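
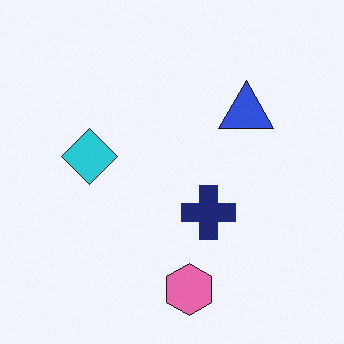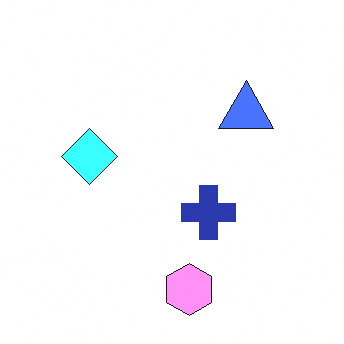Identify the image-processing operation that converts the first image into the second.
The second image is the first brightened a lot.

Every pixel — background and shapes alike — is uniformly brightened.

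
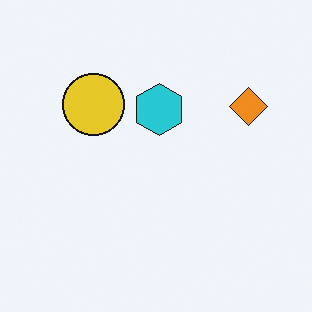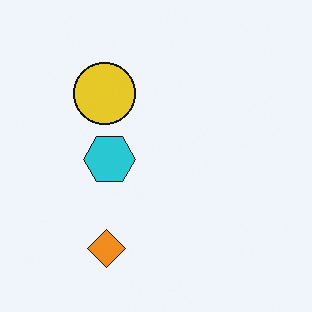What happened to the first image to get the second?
This is the original image transposed (reflected across the top-left ↔ bottom-right diagonal).

Shapes have swapped their row and column positions — what was in the top-right is now in the bottom-left — a diagonal reflection.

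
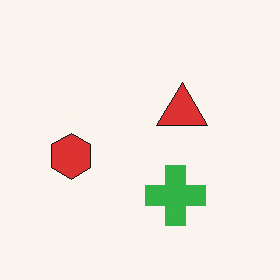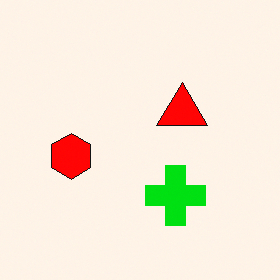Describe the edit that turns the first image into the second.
Heavily oversaturated.

All colors are more vivid — a global saturation change.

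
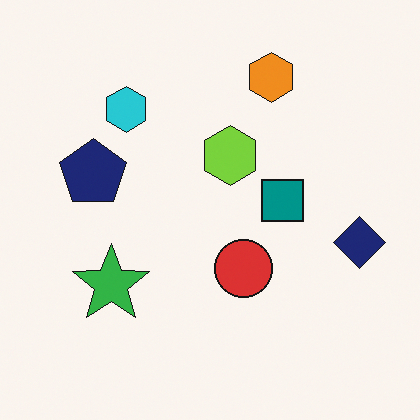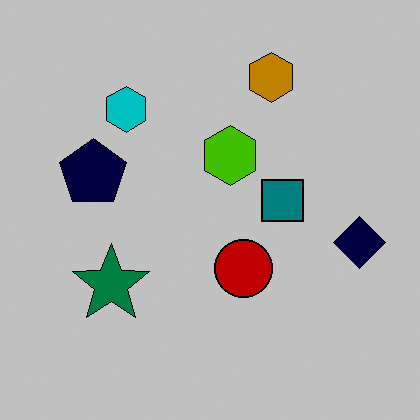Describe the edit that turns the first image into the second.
The image was heavily posterized to just a handful of flat colors.

Each flat color has snapped to a coarser quantized level — most visibly, the near-white background has dropped to a flat grey.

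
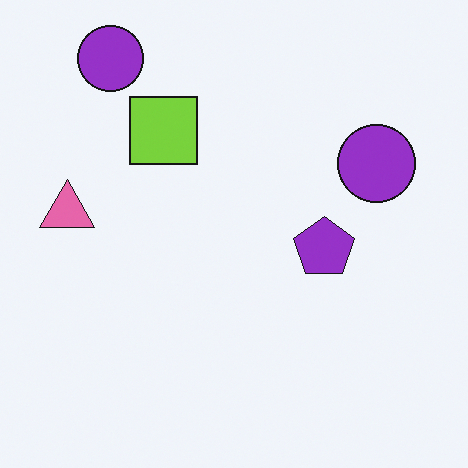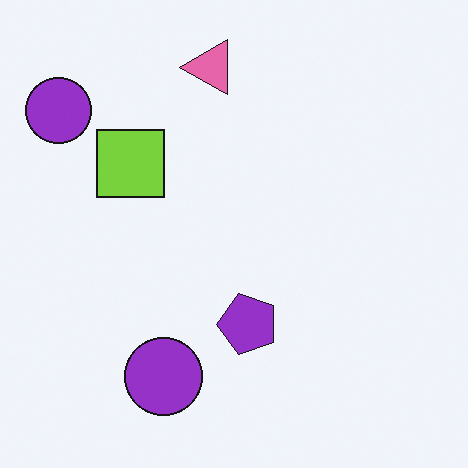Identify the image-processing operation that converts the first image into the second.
The transformation is: transposed (reflected across the top-left ↔ bottom-right diagonal).

Shapes have swapped their row and column positions — what was in the top-right is now in the bottom-left — a diagonal reflection.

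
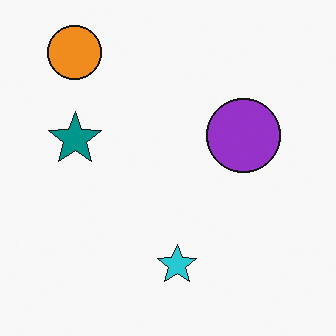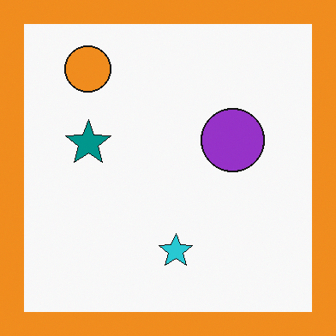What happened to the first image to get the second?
It was framed with a orange border.

A solid orange frame runs around the edge of the second image, with the content slightly shrunk inside it.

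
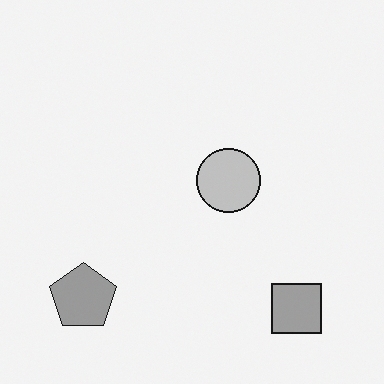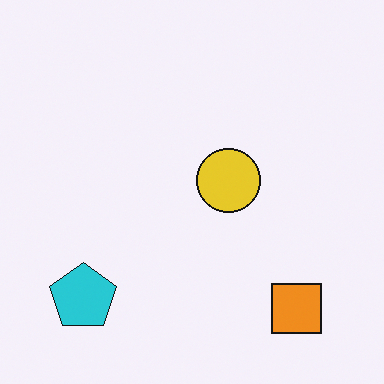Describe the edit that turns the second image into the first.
It was converted to grayscale.

All color is removed — every shape is now a shade of grey.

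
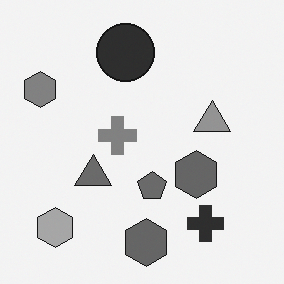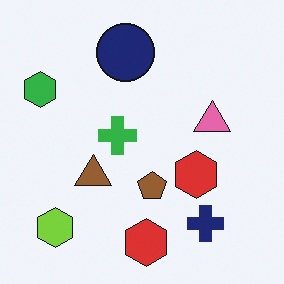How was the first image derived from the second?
It was converted to grayscale.

All color is removed — every shape is now a shade of grey.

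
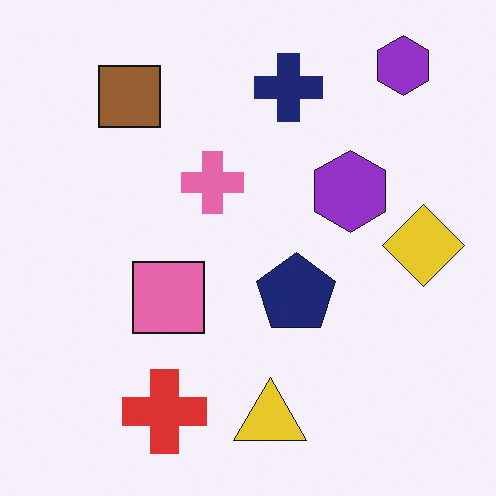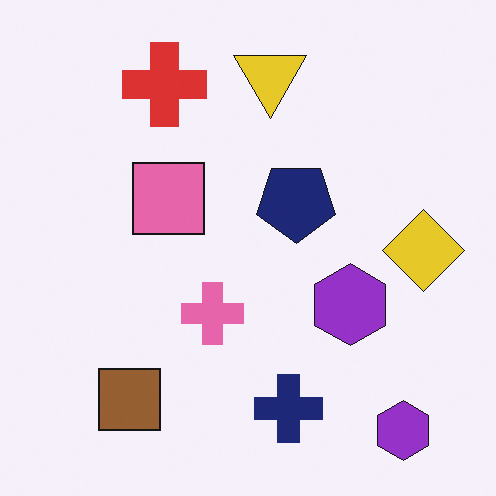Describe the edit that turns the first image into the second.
The transformation is: flipped vertically (top ↔ bottom).

The yellow triangle is in the bottom of the first image and the top of the second — shapes on opposite sides of the horizontal midline have swapped in a mirror flip.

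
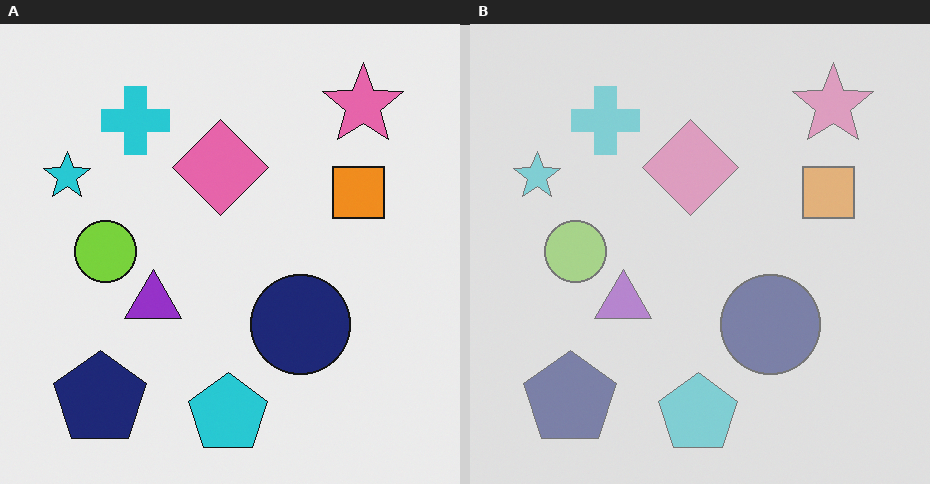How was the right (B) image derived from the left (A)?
The right (B) image is the left (A) given much lower contrast.

Tones are pushed toward mid-grey across the whole image — a global contrast change.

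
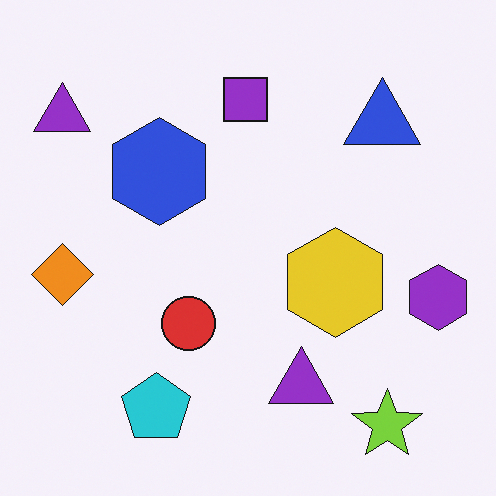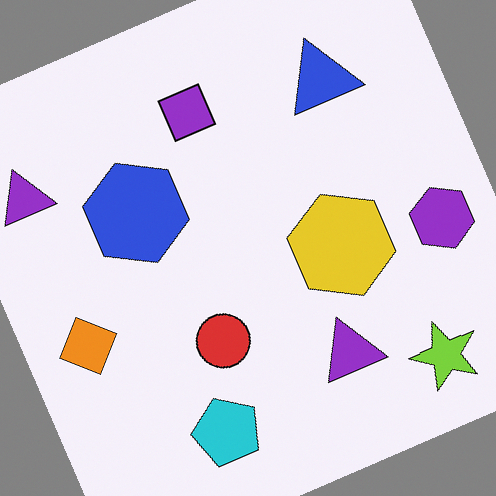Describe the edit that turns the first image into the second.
The image was rotated counter-clockwise by a moderate amount.

Every shape is tilted by the same angle and the image corners show triangular fill wedges — a whole-image rotation by a non-right angle.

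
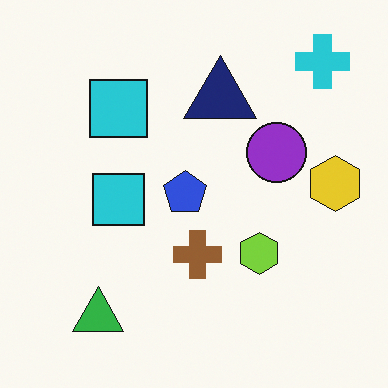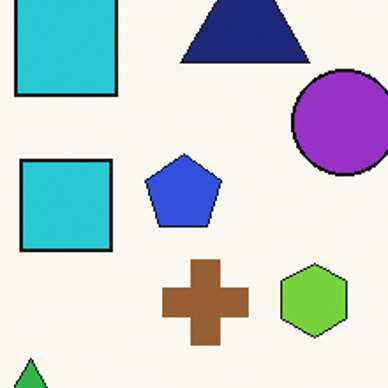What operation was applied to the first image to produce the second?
This is the original image cropped tightly and scaled back up.

The visible shapes are larger and the field of view is narrower; shapes near the original edges may be partly or wholly outside the frame — a crop-and-rescale.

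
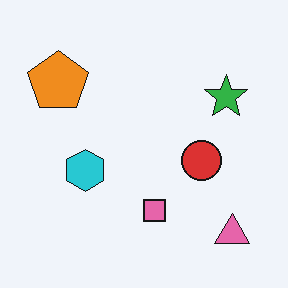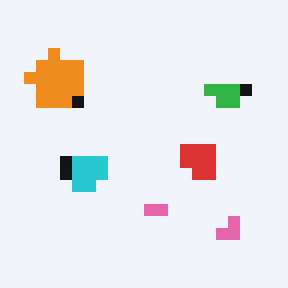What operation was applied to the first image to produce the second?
It was heavily pixelated into large blocks.

Shapes are reduced to large square blocks; fine edges and outlines are lost — a downscale-then-upscale (mosaic) effect.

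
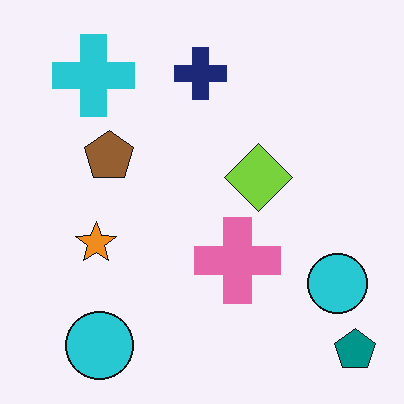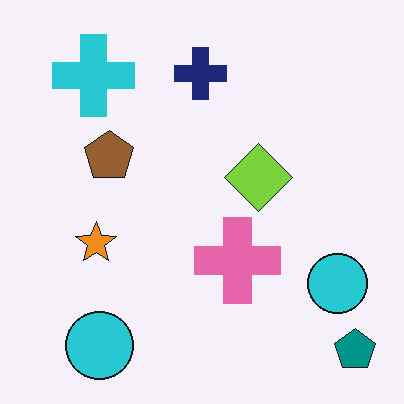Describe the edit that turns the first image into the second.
The image was given moderate JPEG compression.

Blocky 8×8 compression artifacts appear around shape edges and the flat background shows ringing — characteristic JPEG degradation.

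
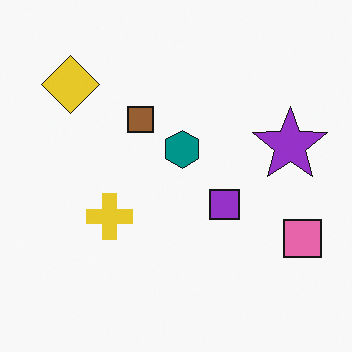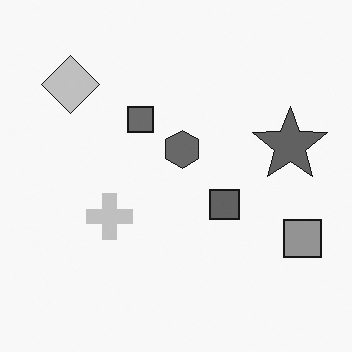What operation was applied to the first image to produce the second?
Converted to grayscale.

All color is removed — every shape is now a shade of grey.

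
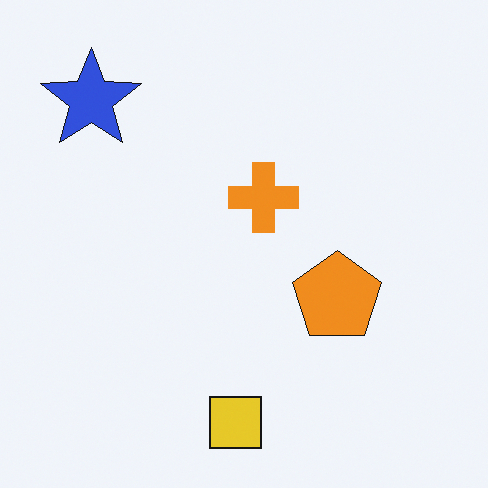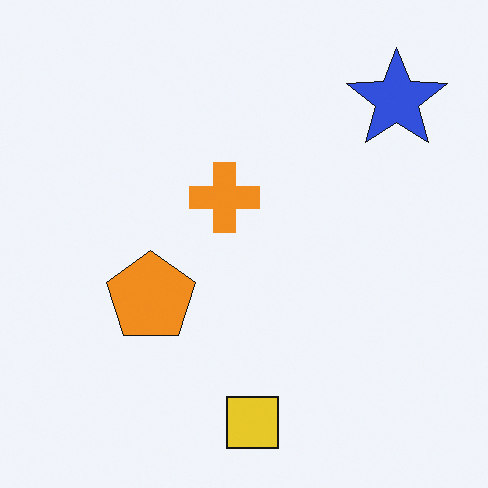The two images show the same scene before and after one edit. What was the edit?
It was flipped horizontally (left ↔ right).

The blue star is in the top-left of the first image and the top-right of the second — shapes on opposite sides of the vertical midline have swapped in a mirror flip.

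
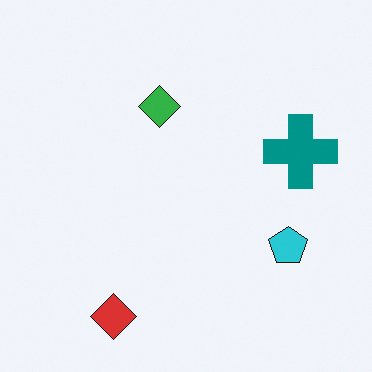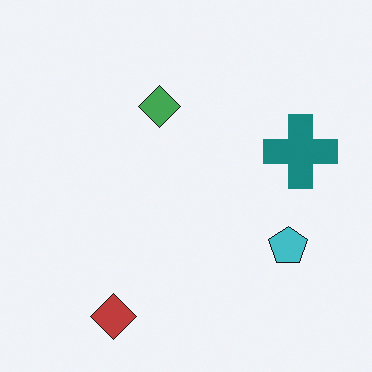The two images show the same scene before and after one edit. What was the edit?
This is the original image slightly desaturated.

All colors are more muted and greyish — a global saturation change.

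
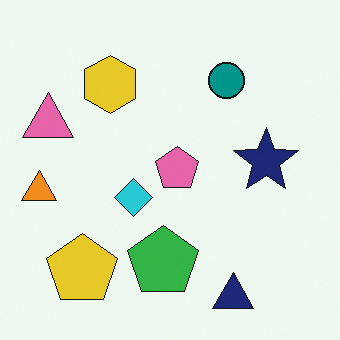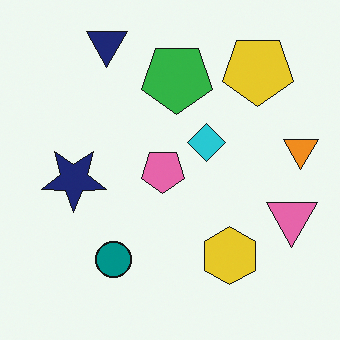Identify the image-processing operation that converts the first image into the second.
It was rotated 180°.

The navy triangle sits in the bottom-right of the first image and the top-left of the second — consistent with a whole-image 180° rotation.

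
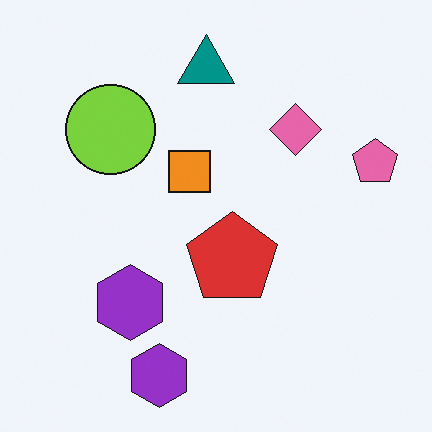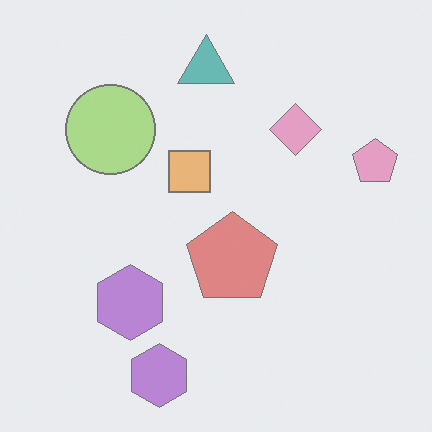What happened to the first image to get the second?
The image was given much lower contrast.

Tones are pushed toward mid-grey across the whole image — a global contrast change.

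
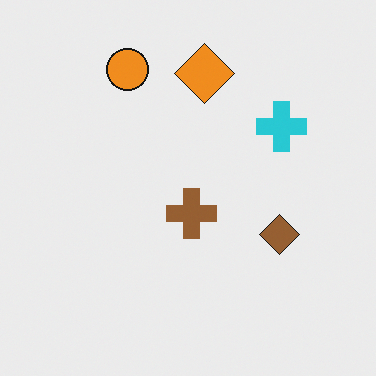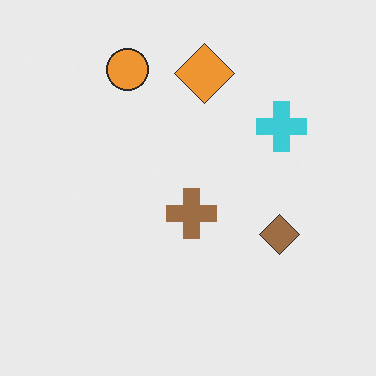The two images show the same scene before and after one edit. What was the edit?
It was given slightly reduced contrast.

Tones are pushed toward mid-grey across the whole image — a global contrast change.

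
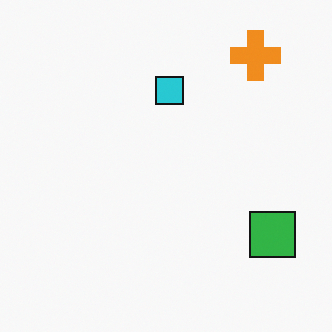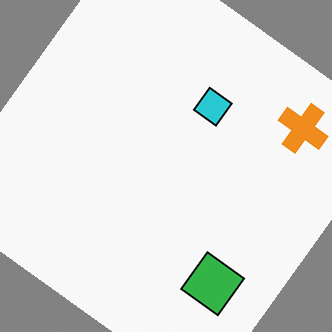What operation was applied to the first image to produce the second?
This is the original image rotated clockwise by a large amount — several tens of degrees.

Every shape is tilted by the same angle and the image corners show triangular fill wedges — a whole-image rotation by a non-right angle.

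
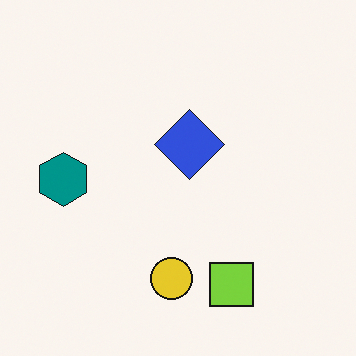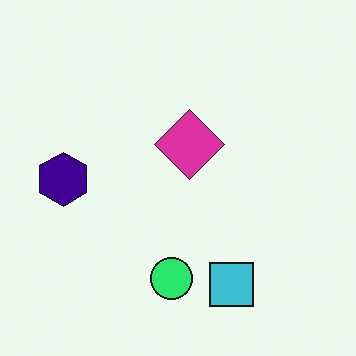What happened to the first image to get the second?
The transformation is: hue-shifted noticeably.

Every shape's color has rotated by the same amount around the hue wheel — a uniform hue shift.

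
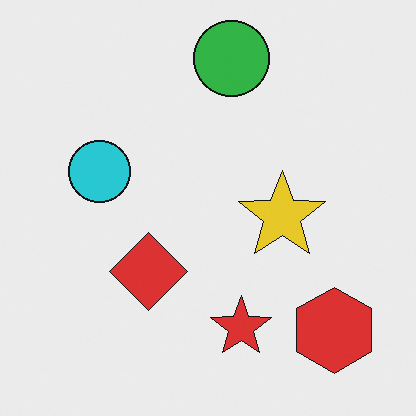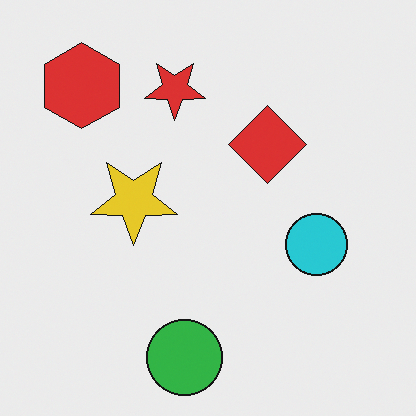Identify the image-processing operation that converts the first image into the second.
This is the original image rotated 180°.

The red hexagon sits in the bottom-right of the first image and the top-left of the second — consistent with a whole-image 180° rotation.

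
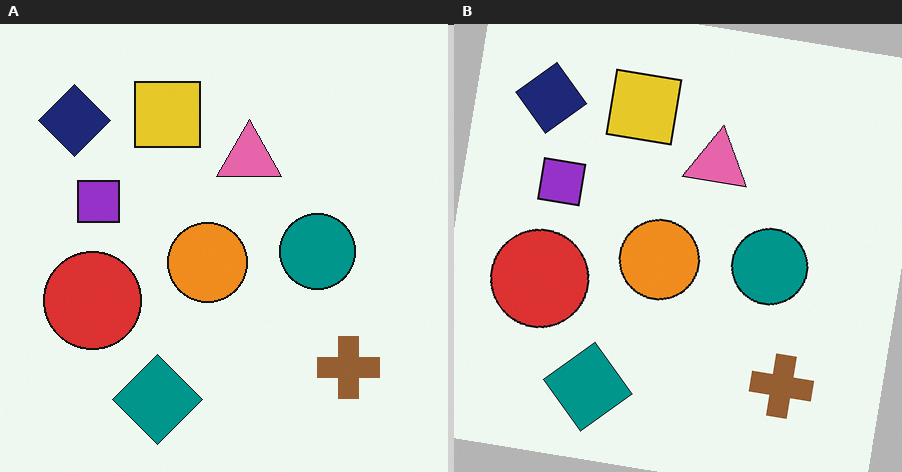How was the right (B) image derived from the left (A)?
The transformation is: rotated clockwise by a small amount.

Every shape is tilted by the same angle and the image corners show triangular fill wedges — a whole-image rotation by a non-right angle.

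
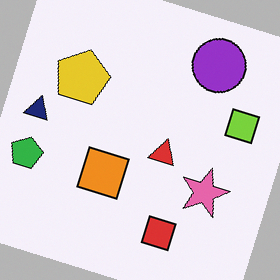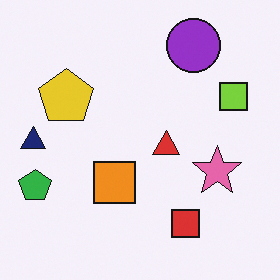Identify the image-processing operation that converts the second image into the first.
Rotated clockwise by a clearly visible amount.

Every shape is tilted by the same angle and the image corners show triangular fill wedges — a whole-image rotation by a non-right angle.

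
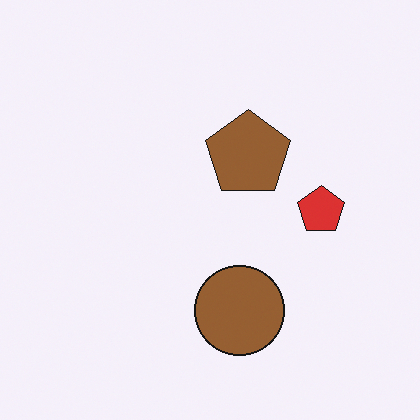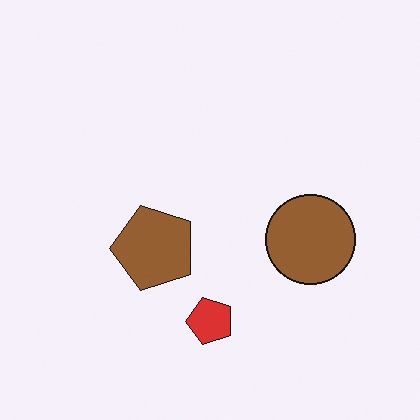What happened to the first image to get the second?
The image was transposed (reflected across the top-left ↔ bottom-right diagonal).

Shapes have swapped their row and column positions — what was in the top-right is now in the bottom-left — a diagonal reflection.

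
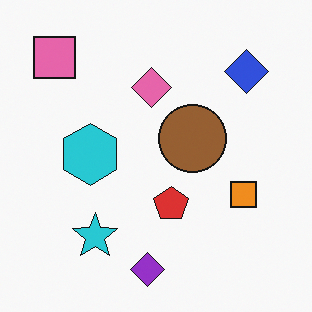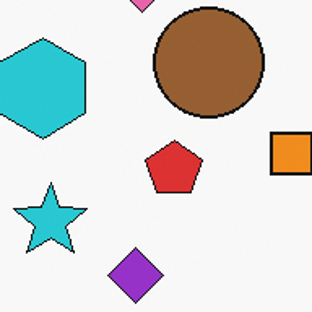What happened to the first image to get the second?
It was cropped to a noticeably smaller region and rescaled.

The visible shapes are larger and the field of view is narrower; shapes near the original edges may be partly or wholly outside the frame — a crop-and-rescale.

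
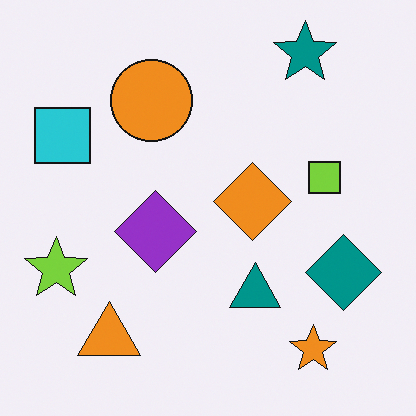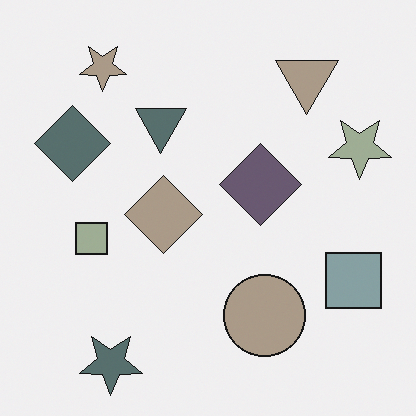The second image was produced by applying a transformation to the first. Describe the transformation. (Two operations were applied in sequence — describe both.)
The second image is the first rotated 180°, then heavily desaturated.

The teal star sits in the top-right of the first image and the bottom-left of the second — consistent with a whole-image 180° rotation. All colors are more muted and greyish — a global saturation change.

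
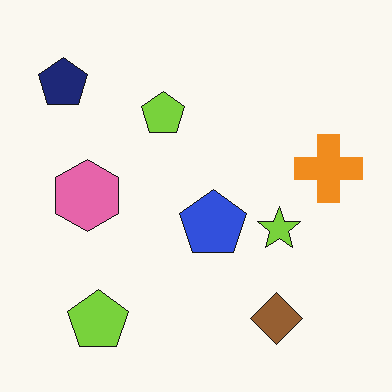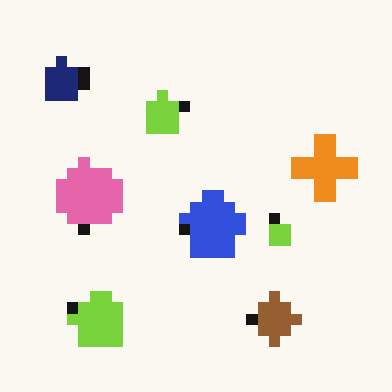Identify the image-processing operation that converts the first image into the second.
The second image is the first coarsely pixelated.

Shapes are reduced to large square blocks; fine edges and outlines are lost — a downscale-then-upscale (mosaic) effect.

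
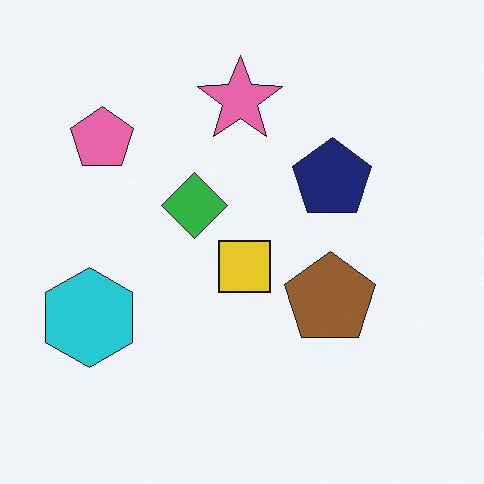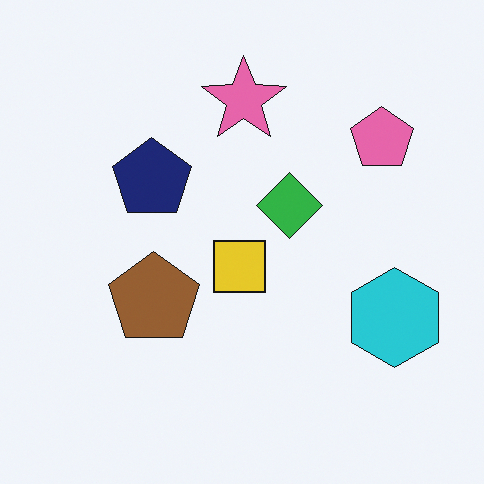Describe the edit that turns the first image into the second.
The transformation is: flipped horizontally (left ↔ right).

The cyan hexagon is in the left of the first image and the right of the second — shapes on opposite sides of the vertical midline have swapped in a mirror flip.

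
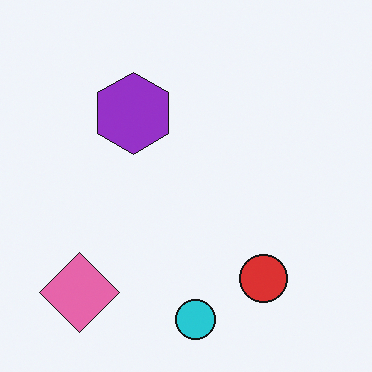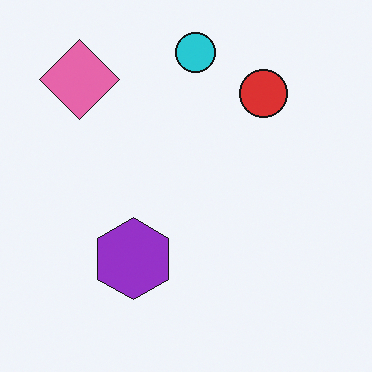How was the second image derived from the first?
This is the original image flipped vertically (top ↔ bottom).

The cyan circle is in the bottom of the first image and the top of the second — shapes on opposite sides of the horizontal midline have swapped in a mirror flip.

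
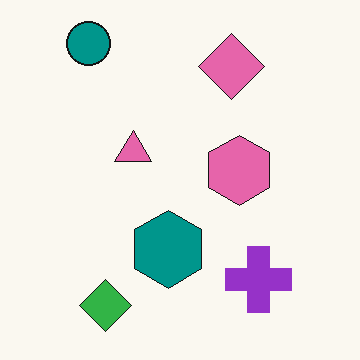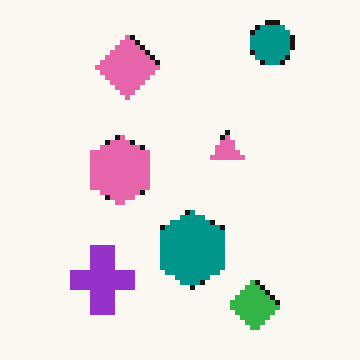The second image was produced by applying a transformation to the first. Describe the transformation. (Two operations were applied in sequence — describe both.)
The image was lightly pixelated (a mild mosaic effect), then flipped horizontally (left ↔ right).

Shapes are reduced to large square blocks; fine edges and outlines are lost — a downscale-then-upscale (mosaic) effect. The teal circle is in the top-left of the first image and the top-right of the second — shapes on opposite sides of the vertical midline have swapped in a mirror flip.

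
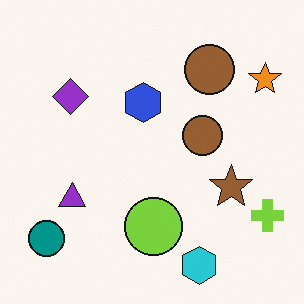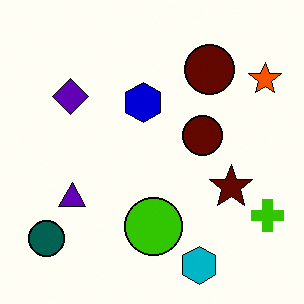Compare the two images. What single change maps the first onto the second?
The transformation is: boosted in contrast.

Tones are pushed away from mid-grey across the whole image — a global contrast change.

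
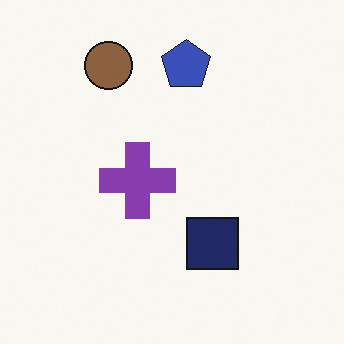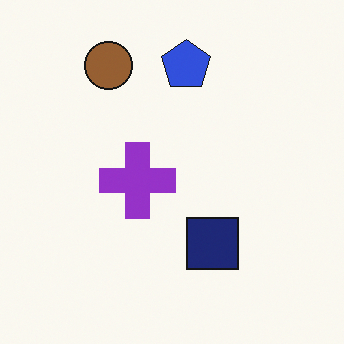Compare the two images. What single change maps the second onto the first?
Slightly desaturated.

All colors are more muted and greyish — a global saturation change.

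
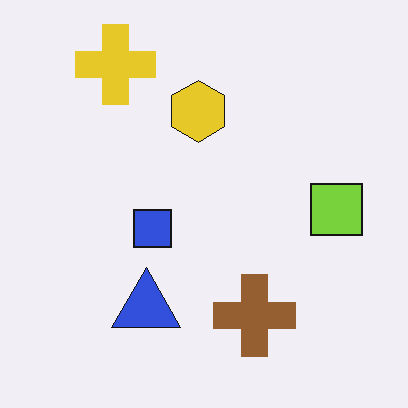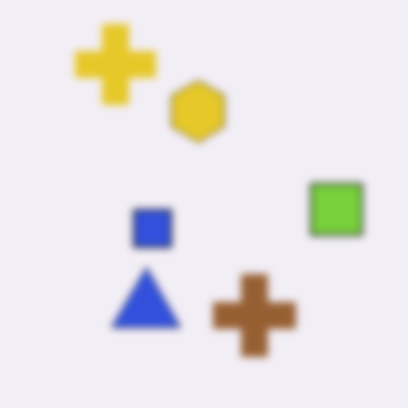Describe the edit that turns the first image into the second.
This is the original image noticeably gaussian-blurred.

Shape edges and outlines are uniformly softened across the whole image.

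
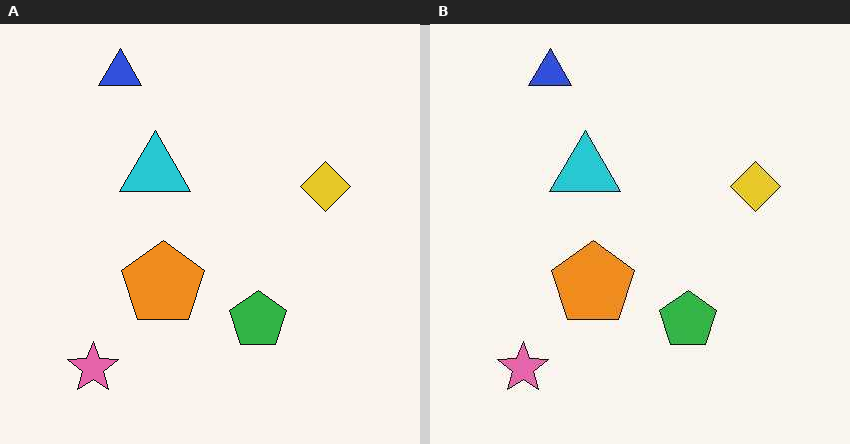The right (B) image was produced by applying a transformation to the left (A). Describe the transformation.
This is the original image JPEG-compressed with visible artifacts.

Blocky 8×8 compression artifacts appear around shape edges and the flat background shows ringing — characteristic JPEG degradation.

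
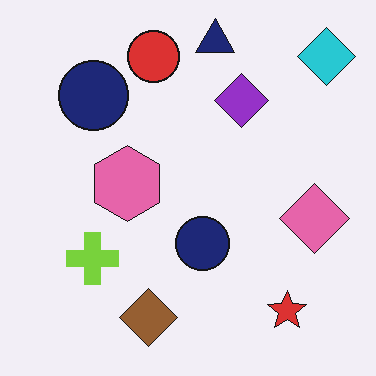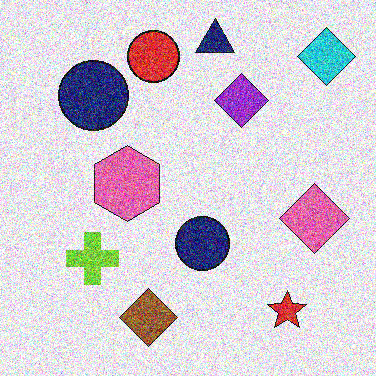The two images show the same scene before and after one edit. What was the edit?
This is the original image degraded with strong gaussian noise.

Random speckle covers the whole image, including the flat background.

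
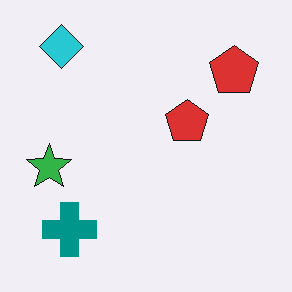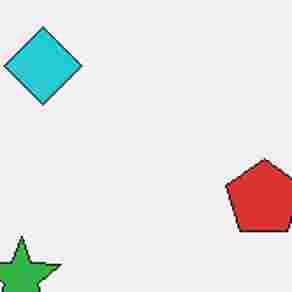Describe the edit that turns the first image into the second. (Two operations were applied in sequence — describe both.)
The image was cropped to a noticeably smaller region and rescaled, then degraded with heavy JPEG compression.

The visible shapes are larger and the field of view is narrower; shapes near the original edges may be partly or wholly outside the frame — a crop-and-rescale. Blocky 8×8 compression artifacts appear around shape edges and the flat background shows ringing — characteristic JPEG degradation.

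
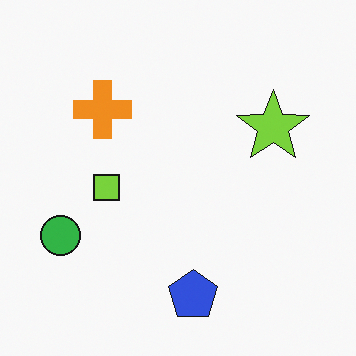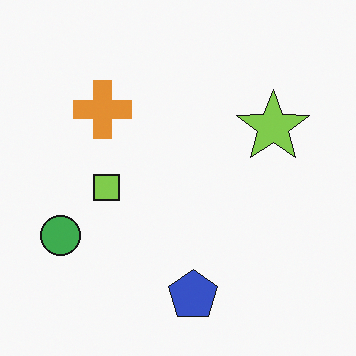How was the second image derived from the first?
This is the original image slightly desaturated.

All colors are more muted and greyish — a global saturation change.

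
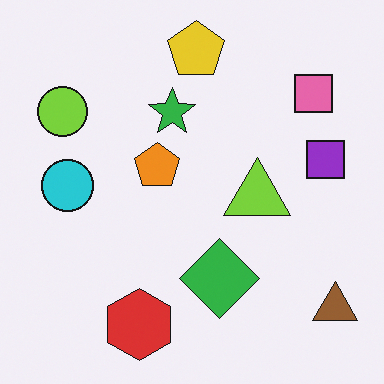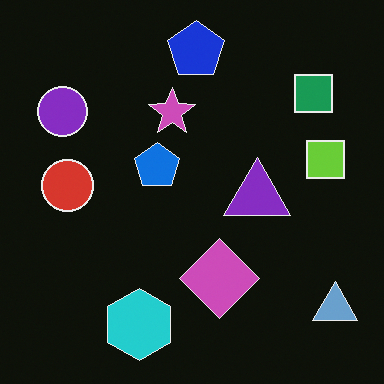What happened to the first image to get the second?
Color-inverted (negative).

The light background has become dark and every shape's color is its complement — a photographic negative.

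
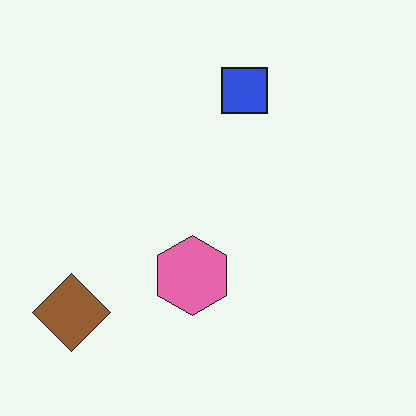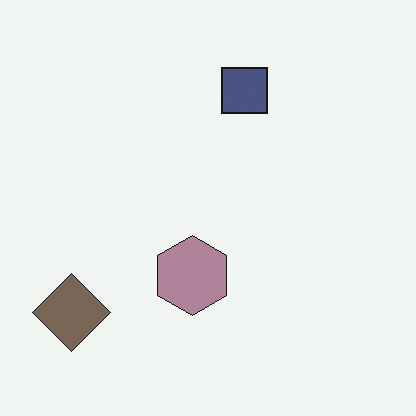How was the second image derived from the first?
Heavily desaturated.

All colors are more muted and greyish — a global saturation change.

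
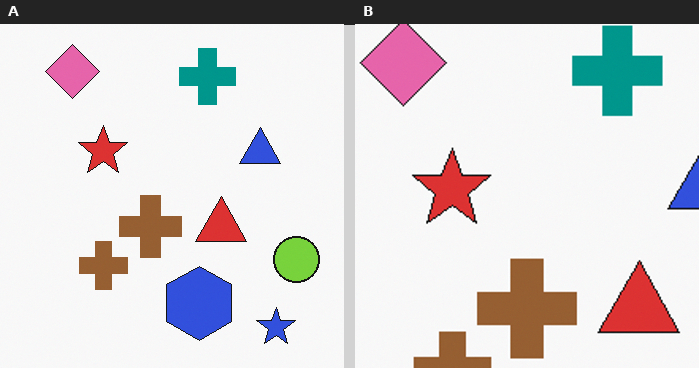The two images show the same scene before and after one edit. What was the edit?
The right (B) image is the left (A) cropped slightly and scaled back up.

The visible shapes are larger and the field of view is narrower; shapes near the original edges may be partly or wholly outside the frame — a crop-and-rescale.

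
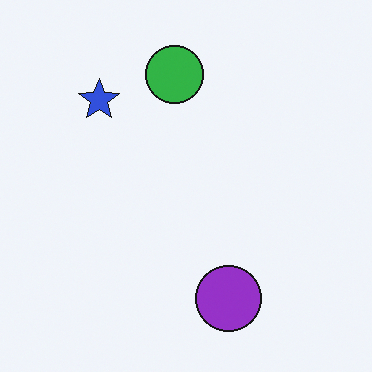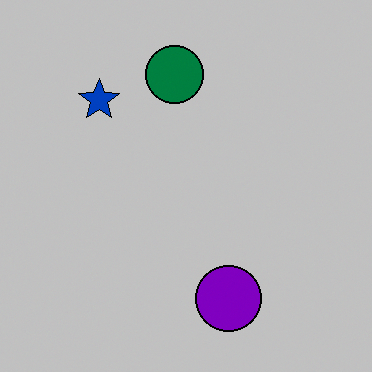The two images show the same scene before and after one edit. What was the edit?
It was heavily posterized to just a handful of flat colors.

Each flat color has snapped to a coarser quantized level — most visibly, the near-white background has dropped to a flat grey.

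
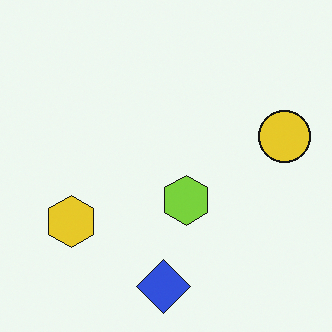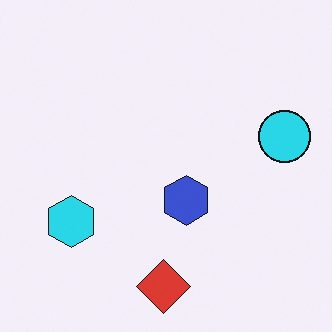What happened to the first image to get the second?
Hue-shifted by a moderate amount.

Every shape's color has rotated by the same amount around the hue wheel — a uniform hue shift.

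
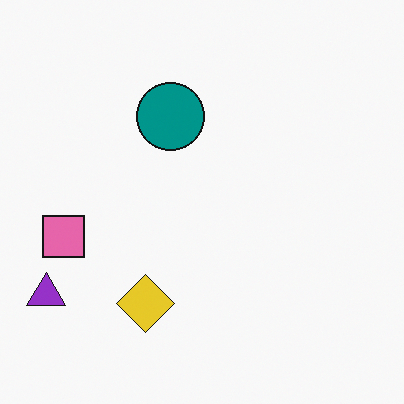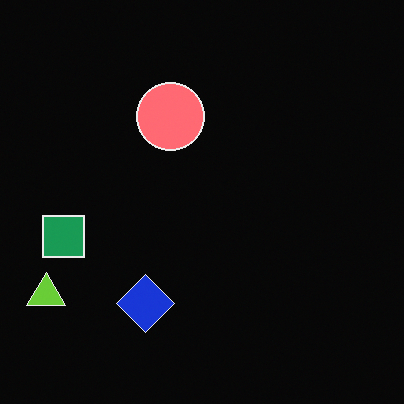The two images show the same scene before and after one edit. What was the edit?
This is the original image color-inverted (negative).

The light background has become dark and every shape's color is its complement — a photographic negative.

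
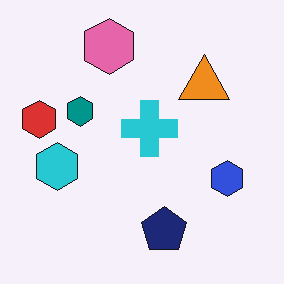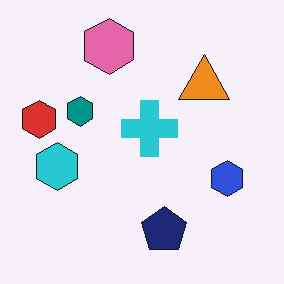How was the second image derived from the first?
The transformation is: given moderate JPEG compression.

Blocky 8×8 compression artifacts appear around shape edges and the flat background shows ringing — characteristic JPEG degradation.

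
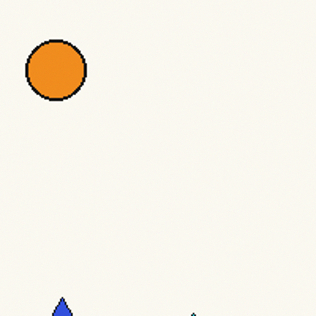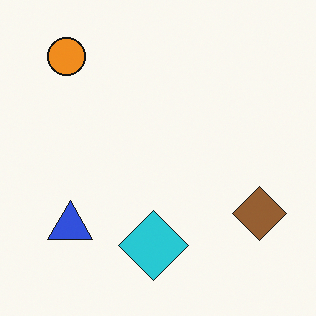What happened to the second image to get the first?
It was cropped to a modestly smaller region and rescaled.

The visible shapes are larger and the field of view is narrower; shapes near the original edges may be partly or wholly outside the frame — a crop-and-rescale.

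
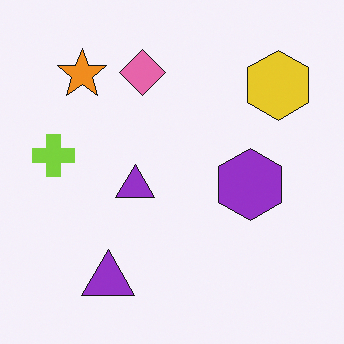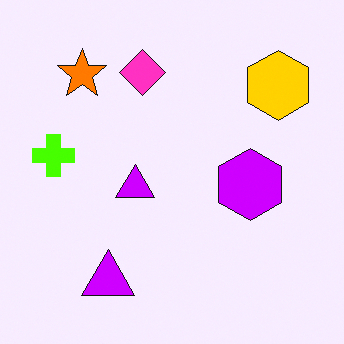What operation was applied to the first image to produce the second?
It was heavily oversaturated.

All colors are more vivid — a global saturation change.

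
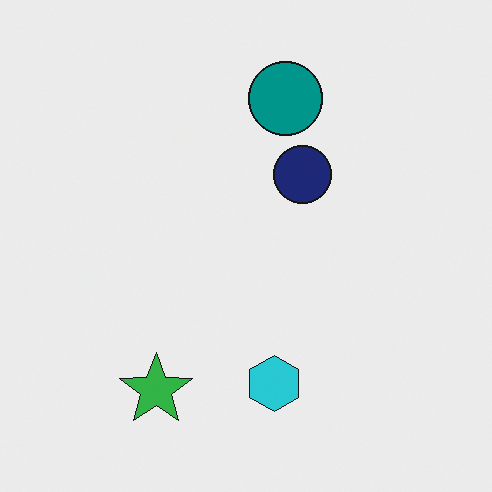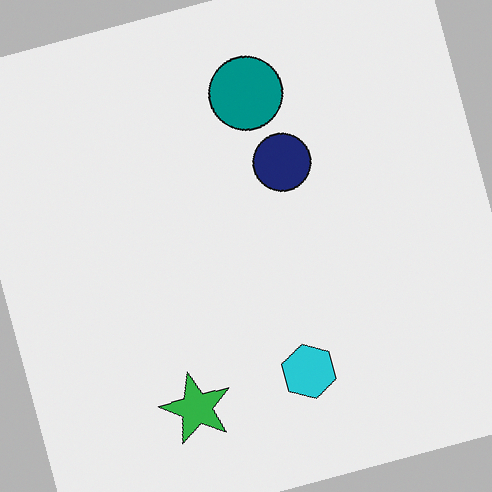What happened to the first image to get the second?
The image was rotated counter-clockwise by a clearly visible amount.

Every shape is tilted by the same angle and the image corners show triangular fill wedges — a whole-image rotation by a non-right angle.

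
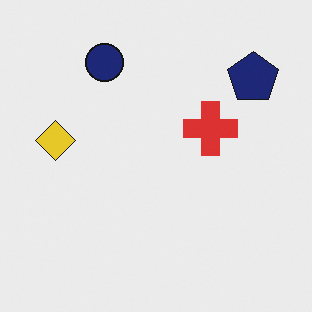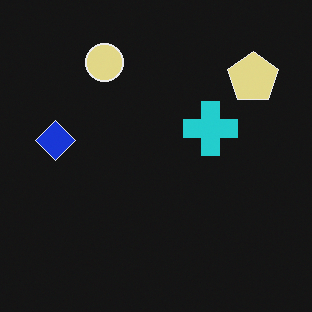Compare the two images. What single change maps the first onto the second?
This is the original image color-inverted (negative).

The light background has become dark and every shape's color is its complement — a photographic negative.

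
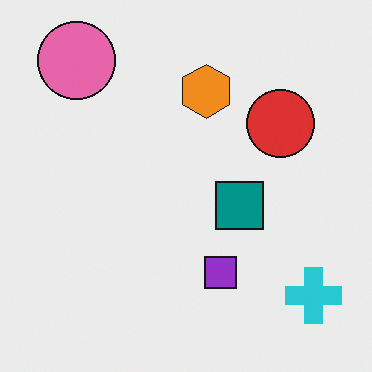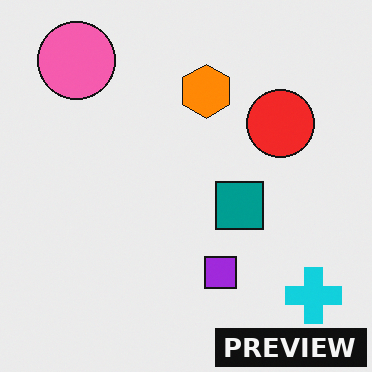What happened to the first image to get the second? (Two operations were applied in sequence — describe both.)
This is the original image slightly oversaturated, then watermarked with the text "PREVIEW" in the lower-right corner.

All colors are more vivid — a global saturation change. A dark label reading "PREVIEW" appears in the lower-right corner.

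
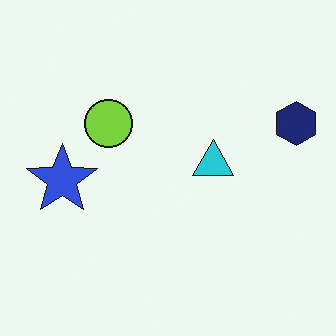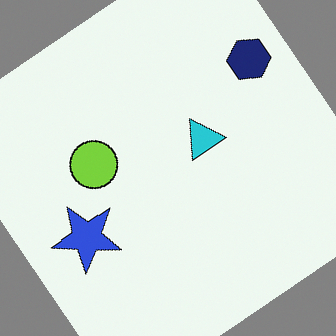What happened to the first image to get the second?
This is the original image rotated counter-clockwise by a large amount — several tens of degrees.

Every shape is tilted by the same angle and the image corners show triangular fill wedges — a whole-image rotation by a non-right angle.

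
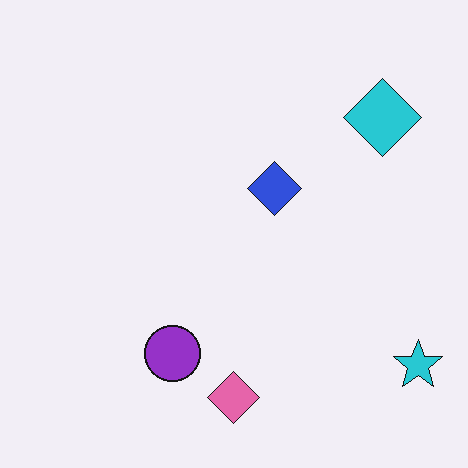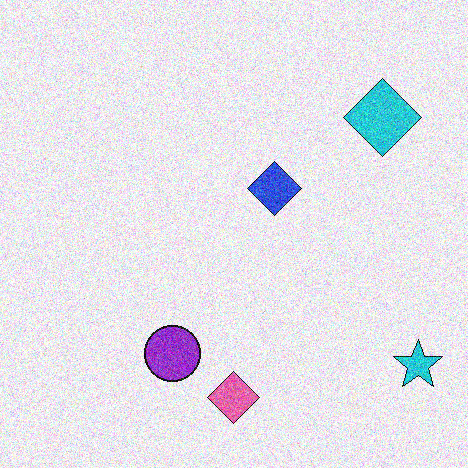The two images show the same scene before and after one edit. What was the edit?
This is the original image degraded with strong gaussian noise.

Random speckle covers the whole image, including the flat background.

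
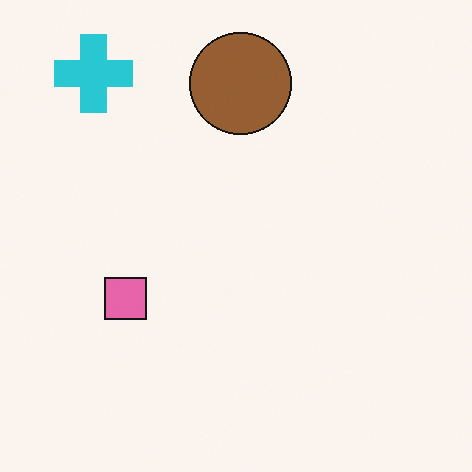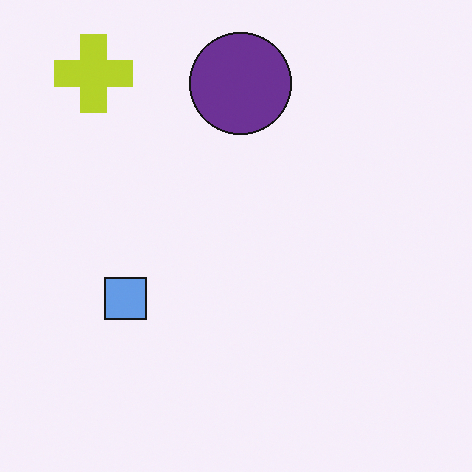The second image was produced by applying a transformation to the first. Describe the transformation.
The transformation is: hue-shifted through roughly half the color wheel.

Every shape's color has rotated by the same amount around the hue wheel — a uniform hue shift.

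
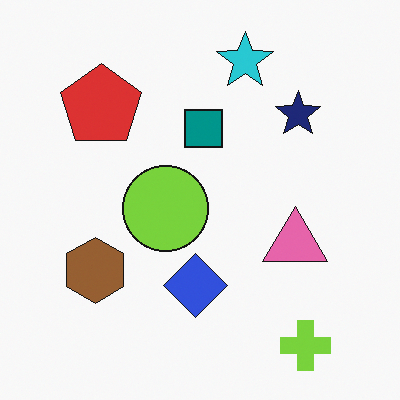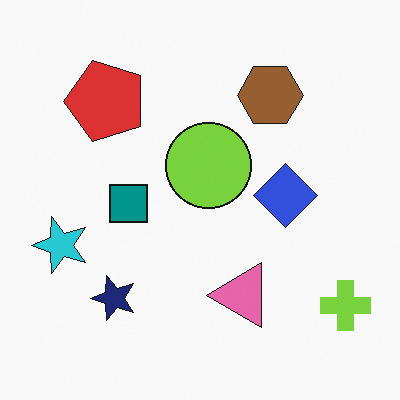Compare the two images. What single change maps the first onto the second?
This is the original image transposed (reflected across the top-left ↔ bottom-right diagonal).

Shapes have swapped their row and column positions — what was in the top-right is now in the bottom-left — a diagonal reflection.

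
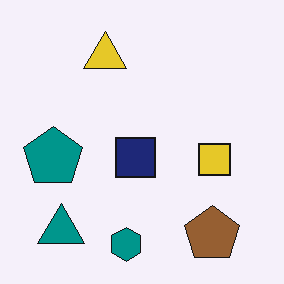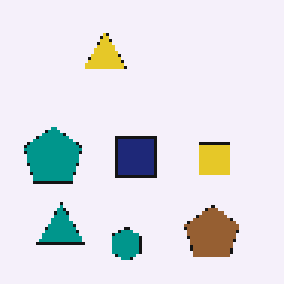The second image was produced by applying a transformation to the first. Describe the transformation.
The image was lightly pixelated (a mild mosaic effect).

Shapes are reduced to large square blocks; fine edges and outlines are lost — a downscale-then-upscale (mosaic) effect.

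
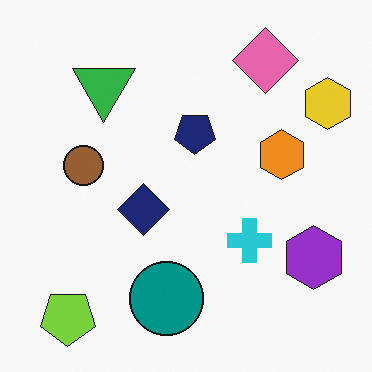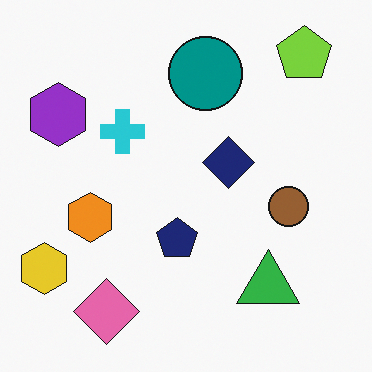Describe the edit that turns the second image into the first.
The image was rotated 180°.

The lime pentagon sits in the top-right of the second image and the bottom-left of the first — consistent with a whole-image 180° rotation.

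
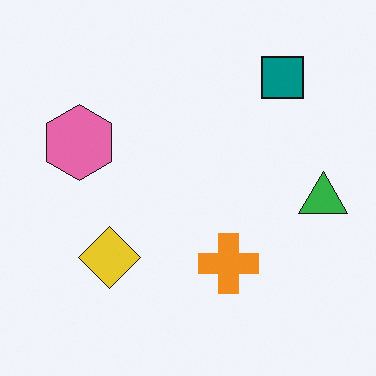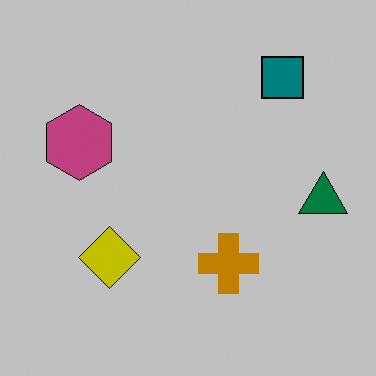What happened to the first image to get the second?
It was heavily posterized to just a handful of flat colors.

Each flat color has snapped to a coarser quantized level — most visibly, the near-white background has dropped to a flat grey.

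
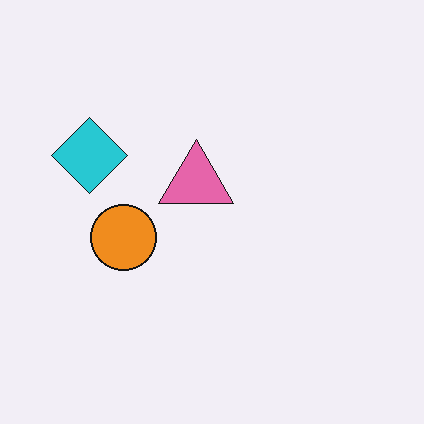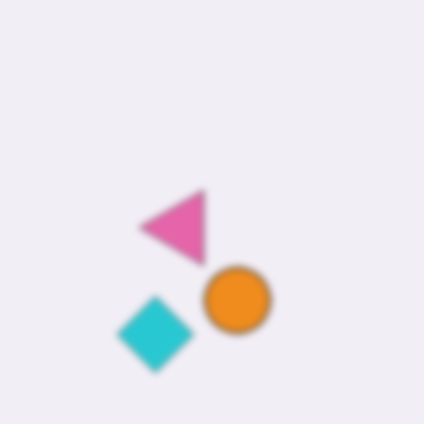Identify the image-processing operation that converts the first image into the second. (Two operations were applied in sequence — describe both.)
The transformation is: noticeably gaussian-blurred, then rotated 90° counter-clockwise.

Shape edges and outlines are uniformly softened across the whole image. The cyan diamond sits in the left of the first image and the bottom of the second — consistent with a whole-image 90° counter-clockwise rotation.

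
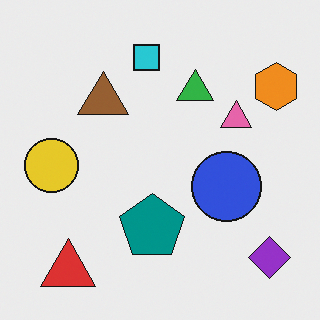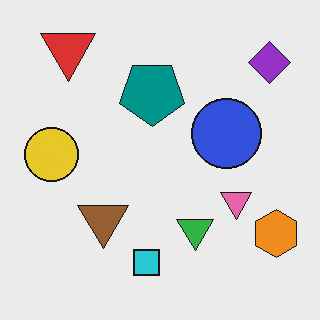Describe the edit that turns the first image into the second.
Flipped vertically (top ↔ bottom).

The red triangle is in the bottom-left of the first image and the top-left of the second — shapes on opposite sides of the horizontal midline have swapped in a mirror flip.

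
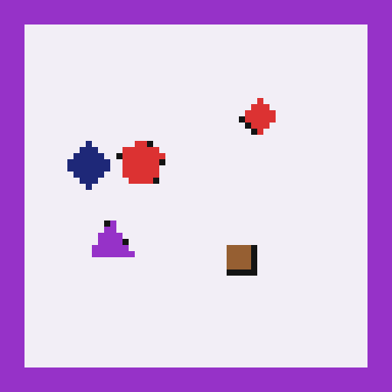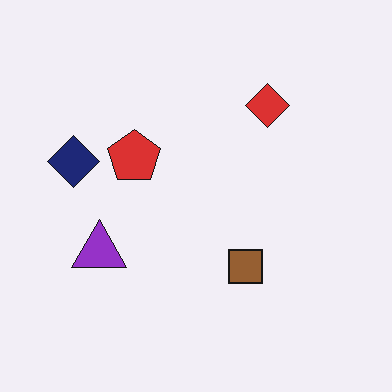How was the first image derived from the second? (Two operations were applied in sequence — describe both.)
The first image is the second pixelated into visible square blocks, then framed with a purple border.

Shapes are reduced to large square blocks; fine edges and outlines are lost — a downscale-then-upscale (mosaic) effect. A solid purple frame runs around the edge of the first image, with the content slightly shrunk inside it.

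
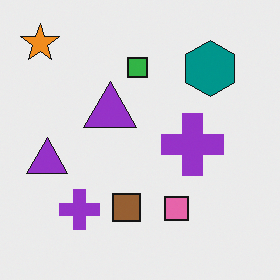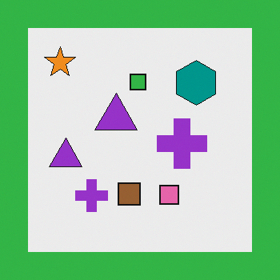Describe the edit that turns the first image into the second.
Framed with a green border.

A solid green frame runs around the edge of the second image, with the content slightly shrunk inside it.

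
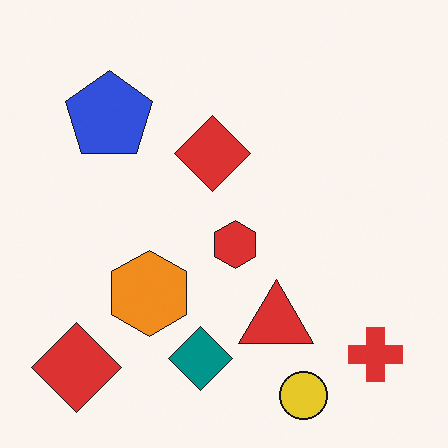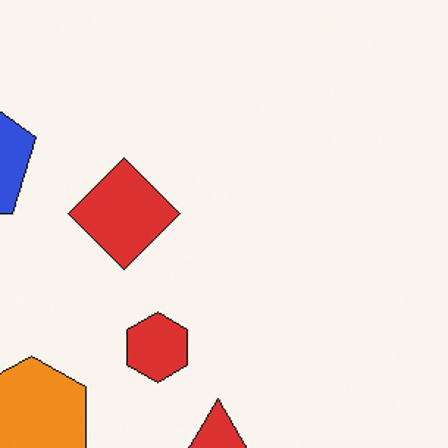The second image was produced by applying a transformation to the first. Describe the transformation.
This is the original image cropped to a modestly smaller region and rescaled.

The visible shapes are larger and the field of view is narrower; shapes near the original edges may be partly or wholly outside the frame — a crop-and-rescale.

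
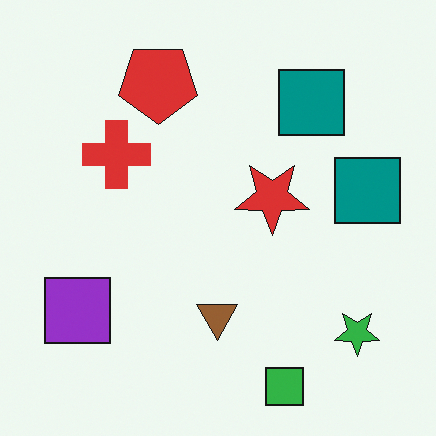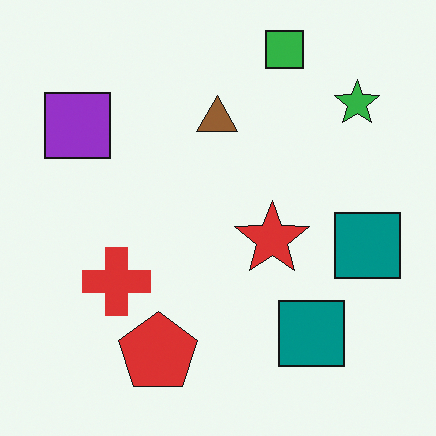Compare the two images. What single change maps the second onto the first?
The first image is the second flipped vertically (top ↔ bottom).

The green square is in the top of the second image and the bottom of the first — shapes on opposite sides of the horizontal midline have swapped in a mirror flip.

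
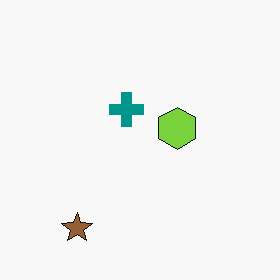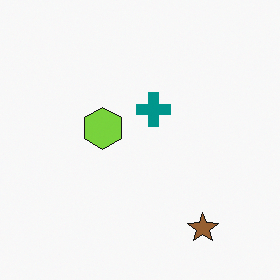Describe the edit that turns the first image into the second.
It was flipped horizontally (left ↔ right).

The brown star is in the bottom-left of the first image and the bottom-right of the second — shapes on opposite sides of the vertical midline have swapped in a mirror flip.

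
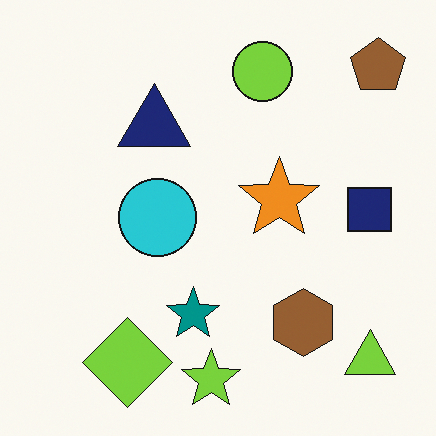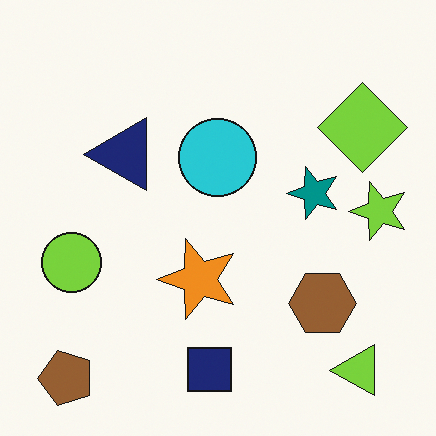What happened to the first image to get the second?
Transposed (reflected across the top-left ↔ bottom-right diagonal).

Shapes have swapped their row and column positions — what was in the top-right is now in the bottom-left — a diagonal reflection.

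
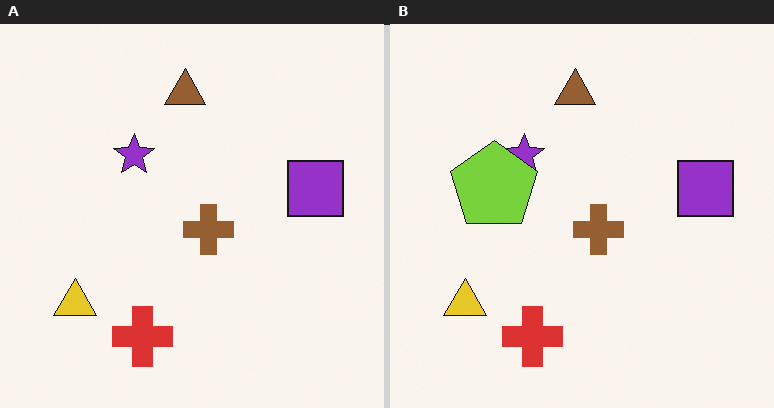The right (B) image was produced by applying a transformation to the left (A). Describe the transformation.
The transformation is: overlaid with an additional lime pentagon.

A lime pentagon appears in the right (B) image that is absent from the left (A).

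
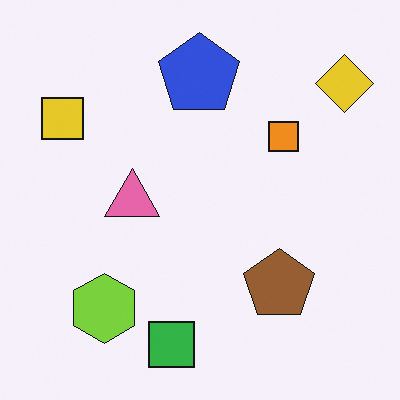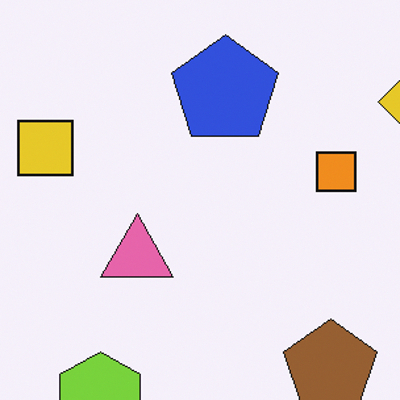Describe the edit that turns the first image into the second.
This is the original image cropped slightly and scaled back up.

The visible shapes are larger and the field of view is narrower; shapes near the original edges may be partly or wholly outside the frame — a crop-and-rescale.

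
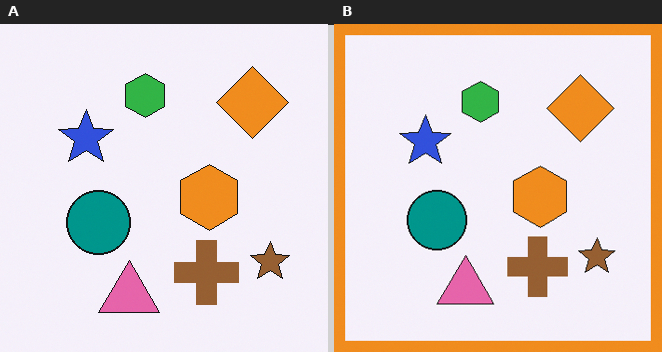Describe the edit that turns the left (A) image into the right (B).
The image was framed with a orange border.

A solid orange frame runs around the edge of the right (B) image, with the content slightly shrunk inside it.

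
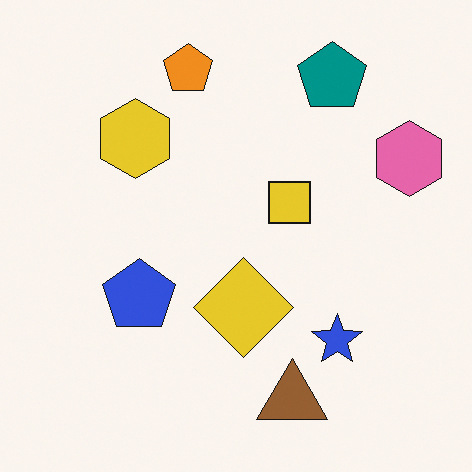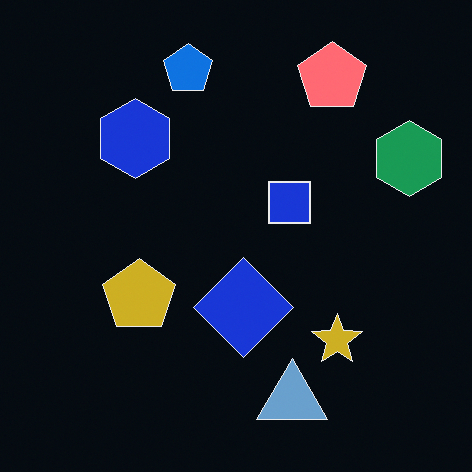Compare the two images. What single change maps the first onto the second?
The second image is the first color-inverted (negative).

The light background has become dark and every shape's color is its complement — a photographic negative.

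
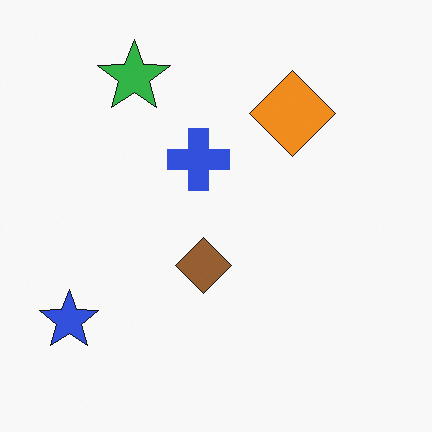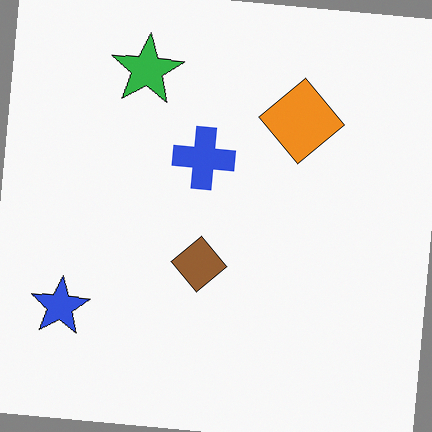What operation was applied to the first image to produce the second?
This is the original image rotated clockwise by a slight angle.

Every shape is tilted by the same angle and the image corners show triangular fill wedges — a whole-image rotation by a non-right angle.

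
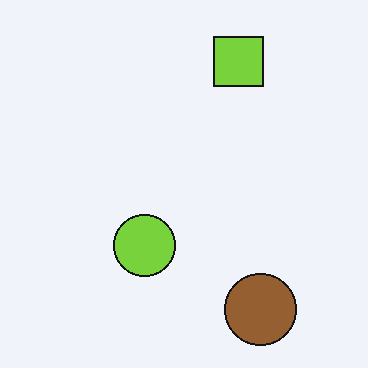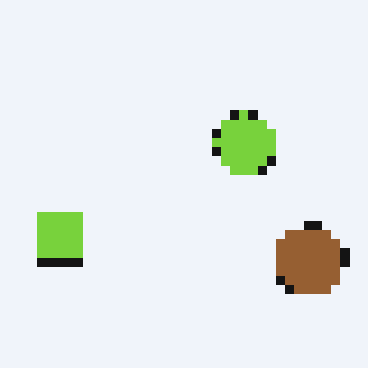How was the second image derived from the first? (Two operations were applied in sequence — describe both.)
The image was coarsely pixelated, then transposed (reflected across the top-left ↔ bottom-right diagonal).

Shapes are reduced to large square blocks; fine edges and outlines are lost — a downscale-then-upscale (mosaic) effect. Shapes have swapped their row and column positions — what was in the top-right is now in the bottom-left — a diagonal reflection.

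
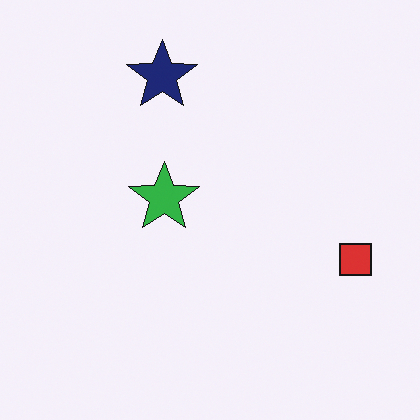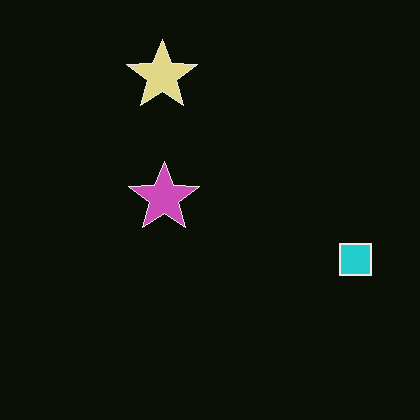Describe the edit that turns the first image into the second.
Color-inverted (negative).

The light background has become dark and every shape's color is its complement — a photographic negative.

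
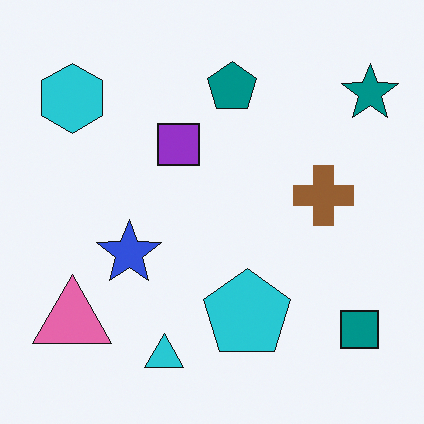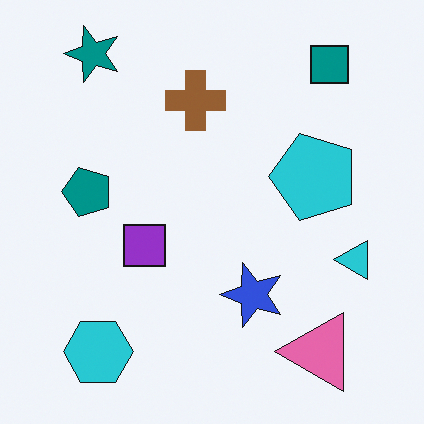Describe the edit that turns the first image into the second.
It was rotated 90° counter-clockwise.

The teal star sits in the top-right of the first image and the top-left of the second — consistent with a whole-image 90° counter-clockwise rotation.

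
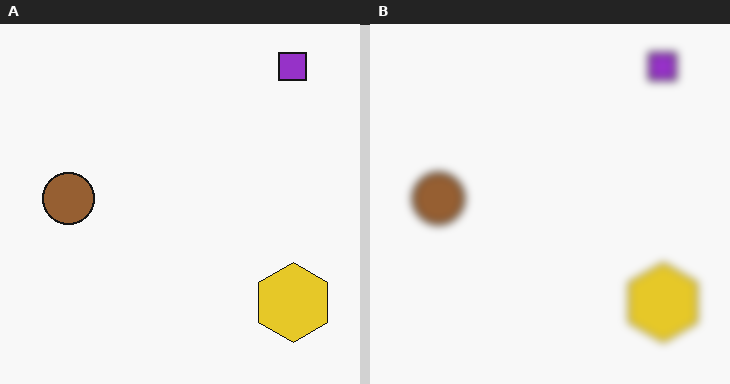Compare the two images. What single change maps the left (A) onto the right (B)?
It was noticeably gaussian-blurred.

Shape edges and outlines are uniformly softened across the whole image.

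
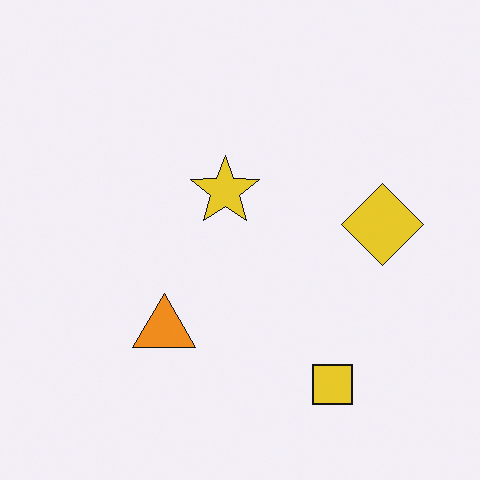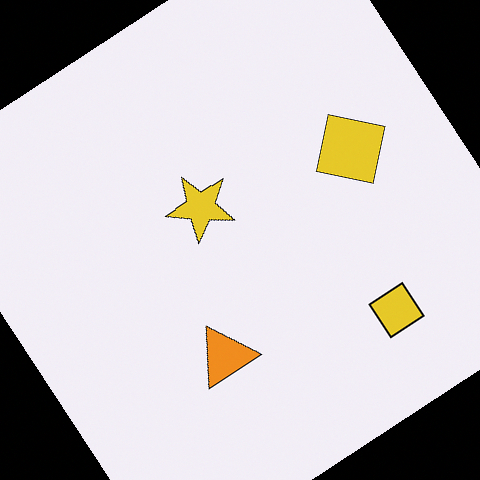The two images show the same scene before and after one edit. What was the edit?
It was rotated counter-clockwise by a large amount — several tens of degrees.

Every shape is tilted by the same angle and the image corners show triangular fill wedges — a whole-image rotation by a non-right angle.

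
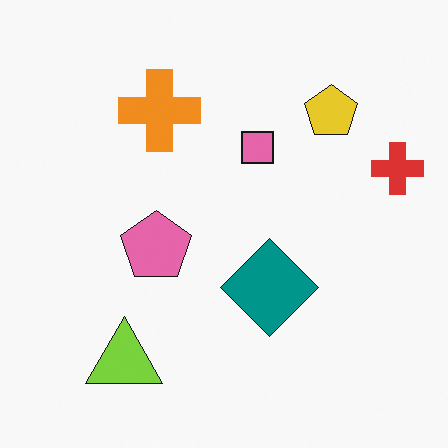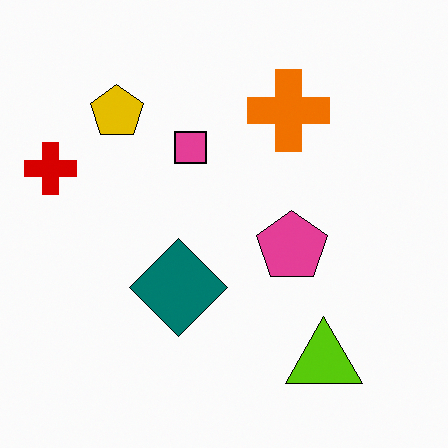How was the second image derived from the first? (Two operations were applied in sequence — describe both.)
It was flipped horizontally (left ↔ right), then given slightly increased contrast.

The red cross is in the right of the first image and the left of the second — shapes on opposite sides of the vertical midline have swapped in a mirror flip. Tones are pushed away from mid-grey across the whole image — a global contrast change.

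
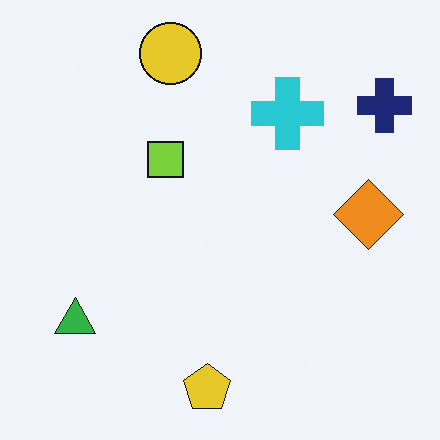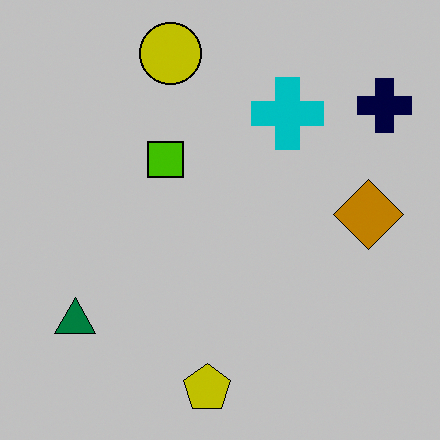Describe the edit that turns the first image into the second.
The second image is the first aggressively posterized.

Each flat color has snapped to a coarser quantized level — most visibly, the near-white background has dropped to a flat grey.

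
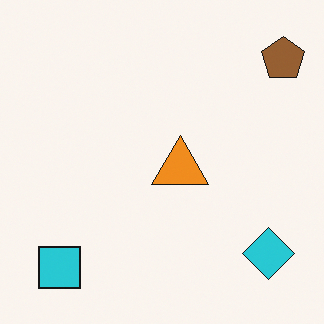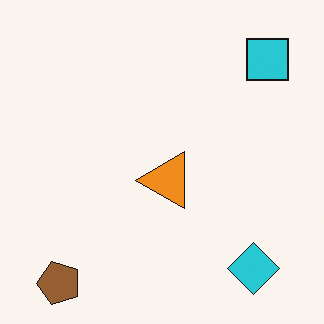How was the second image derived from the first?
The second image is the first transposed (reflected across the top-left ↔ bottom-right diagonal).

Shapes have swapped their row and column positions — what was in the top-right is now in the bottom-left — a diagonal reflection.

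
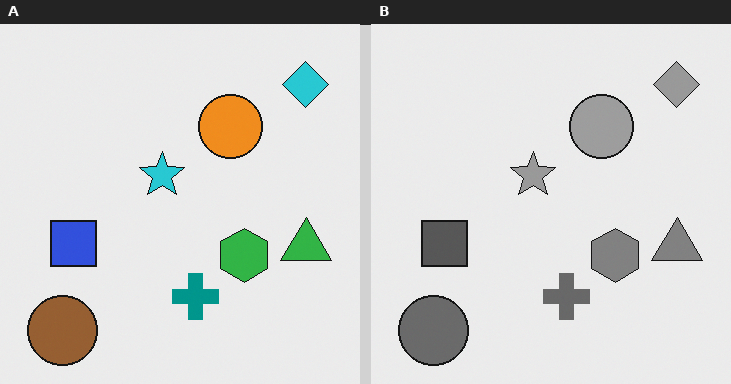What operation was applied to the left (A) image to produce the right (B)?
It was converted to grayscale.

All color is removed — every shape is now a shade of grey.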